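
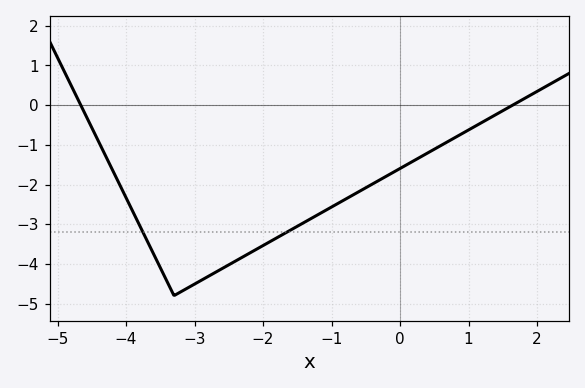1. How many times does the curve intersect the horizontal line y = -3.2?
2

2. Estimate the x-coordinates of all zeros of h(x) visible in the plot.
-4.6, 1.6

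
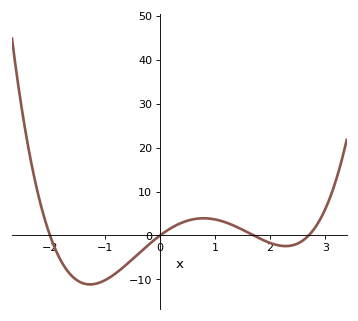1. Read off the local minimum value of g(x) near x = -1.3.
-11.2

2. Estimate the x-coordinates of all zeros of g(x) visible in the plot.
-2, 0, 1.7, 2.7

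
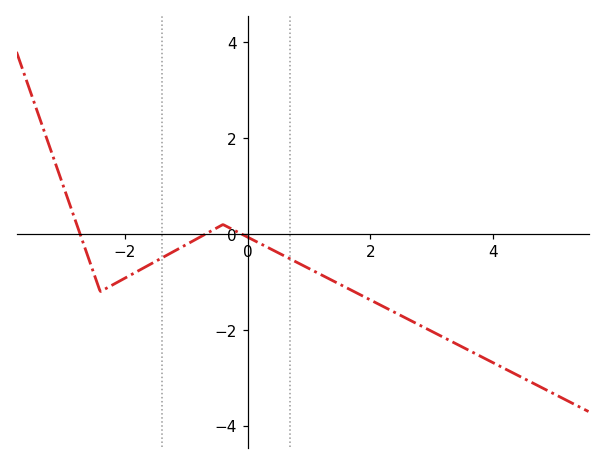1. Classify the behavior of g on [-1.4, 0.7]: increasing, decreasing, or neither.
neither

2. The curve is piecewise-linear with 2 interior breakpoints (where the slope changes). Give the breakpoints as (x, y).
(-2.4, -1.2); (-0.4, 0.2)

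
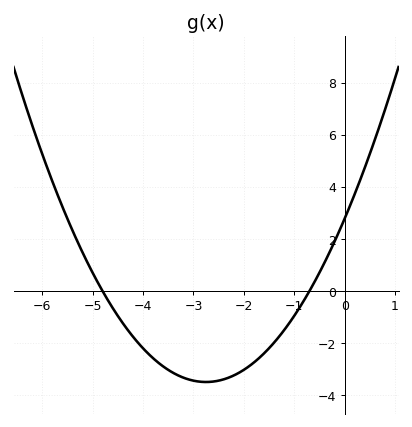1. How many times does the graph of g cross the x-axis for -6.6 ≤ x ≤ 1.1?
2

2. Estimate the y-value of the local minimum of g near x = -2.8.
-3.49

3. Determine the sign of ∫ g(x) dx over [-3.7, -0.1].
negative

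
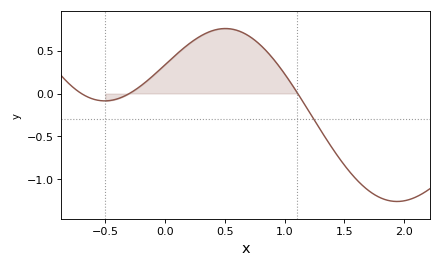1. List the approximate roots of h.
-0.7, -0.3, 1.1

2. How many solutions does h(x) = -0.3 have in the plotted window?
1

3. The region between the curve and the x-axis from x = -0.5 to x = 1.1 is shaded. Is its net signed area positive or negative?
positive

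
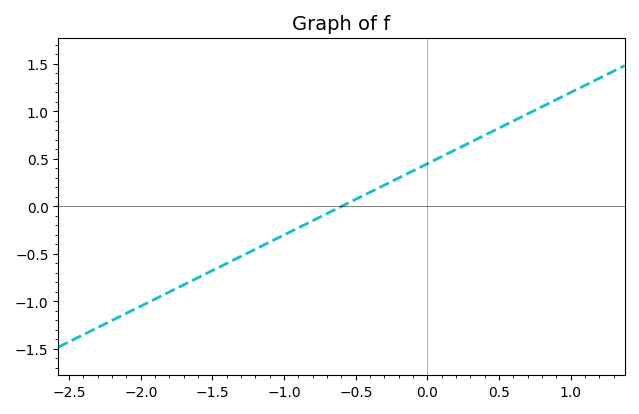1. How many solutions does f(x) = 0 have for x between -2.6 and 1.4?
1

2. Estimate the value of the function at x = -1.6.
-0.75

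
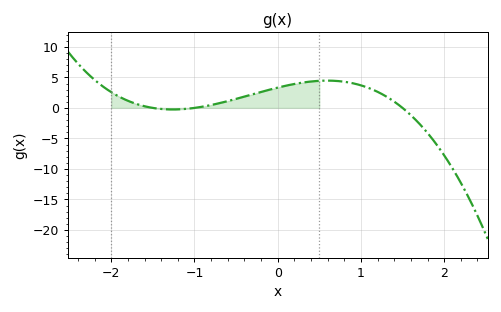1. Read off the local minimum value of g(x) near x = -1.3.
-0.255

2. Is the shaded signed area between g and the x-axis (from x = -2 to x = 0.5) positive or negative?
positive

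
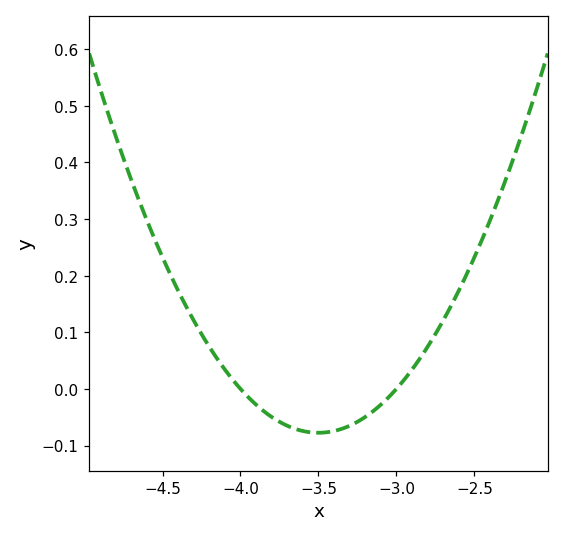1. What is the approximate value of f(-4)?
0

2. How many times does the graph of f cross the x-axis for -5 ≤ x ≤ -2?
2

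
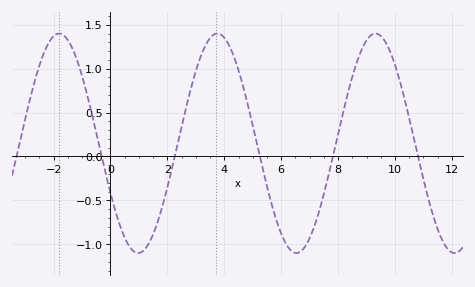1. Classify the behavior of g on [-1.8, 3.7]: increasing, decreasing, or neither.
neither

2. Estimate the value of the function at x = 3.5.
1.35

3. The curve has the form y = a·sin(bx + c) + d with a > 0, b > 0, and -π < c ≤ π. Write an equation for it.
y = 1.25sin(1.13x - 2.67) + 0.15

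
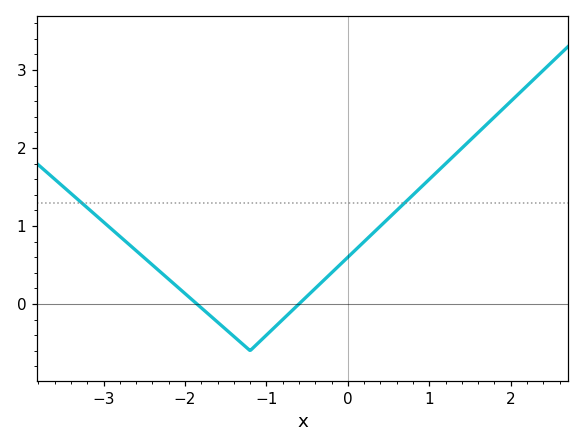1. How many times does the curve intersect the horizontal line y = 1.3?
2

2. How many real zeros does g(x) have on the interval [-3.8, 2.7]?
2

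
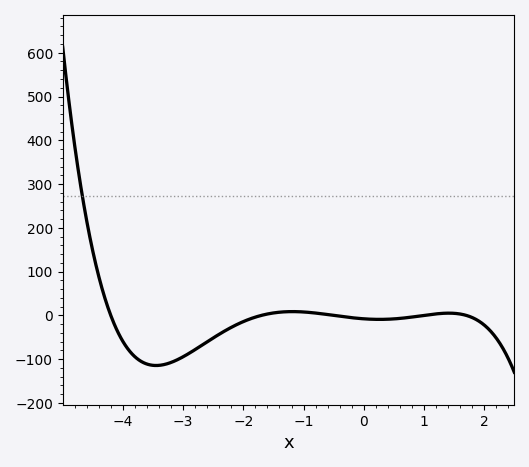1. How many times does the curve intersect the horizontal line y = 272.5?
1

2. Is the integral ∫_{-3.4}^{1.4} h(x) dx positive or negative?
negative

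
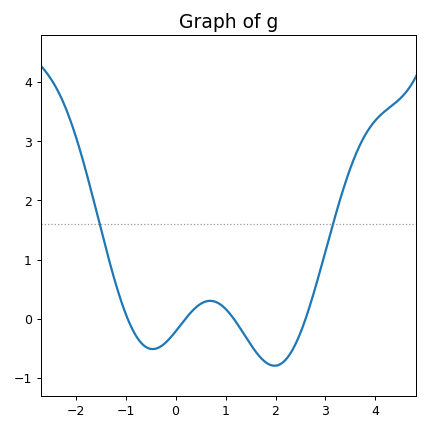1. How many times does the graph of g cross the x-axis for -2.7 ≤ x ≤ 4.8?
4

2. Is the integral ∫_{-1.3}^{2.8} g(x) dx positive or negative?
negative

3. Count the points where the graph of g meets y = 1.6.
2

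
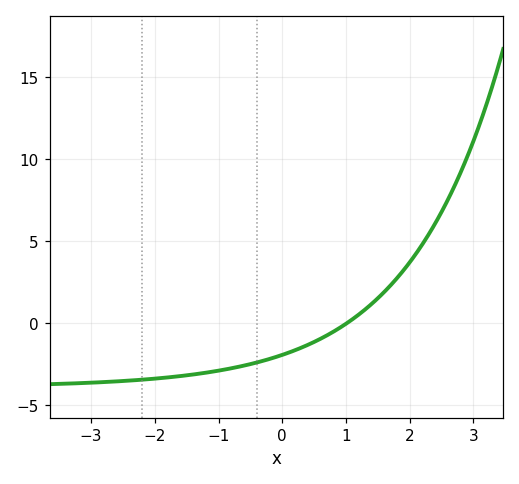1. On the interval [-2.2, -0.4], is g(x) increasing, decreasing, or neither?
increasing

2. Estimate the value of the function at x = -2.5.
-3.52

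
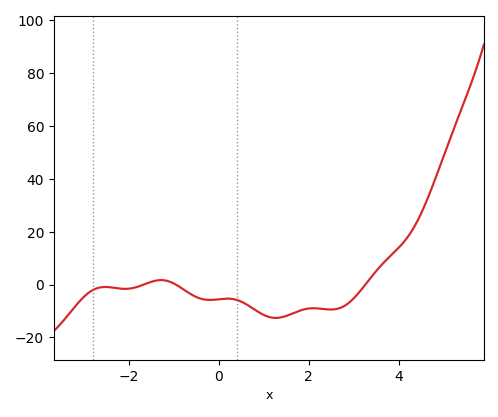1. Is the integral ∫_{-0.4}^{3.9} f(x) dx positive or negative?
negative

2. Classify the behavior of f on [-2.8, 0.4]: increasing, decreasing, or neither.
neither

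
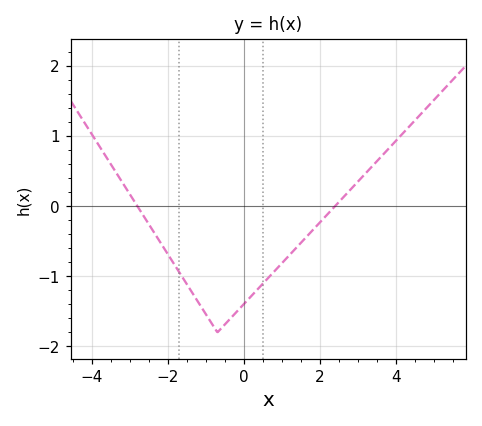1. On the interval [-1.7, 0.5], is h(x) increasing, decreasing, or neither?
neither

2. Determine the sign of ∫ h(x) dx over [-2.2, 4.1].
negative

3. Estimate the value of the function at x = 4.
0.9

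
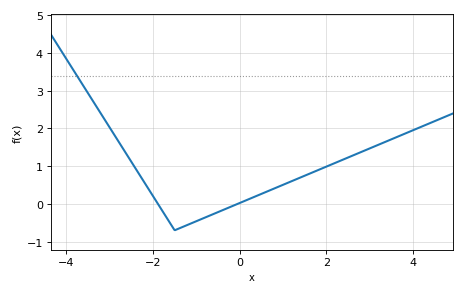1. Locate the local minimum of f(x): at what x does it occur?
-1.5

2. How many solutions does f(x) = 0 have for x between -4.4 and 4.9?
2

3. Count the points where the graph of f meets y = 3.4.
1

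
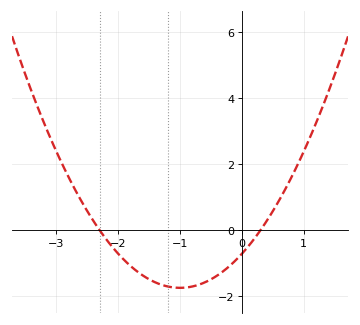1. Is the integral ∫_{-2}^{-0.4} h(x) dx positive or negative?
negative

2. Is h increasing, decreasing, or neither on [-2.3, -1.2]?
decreasing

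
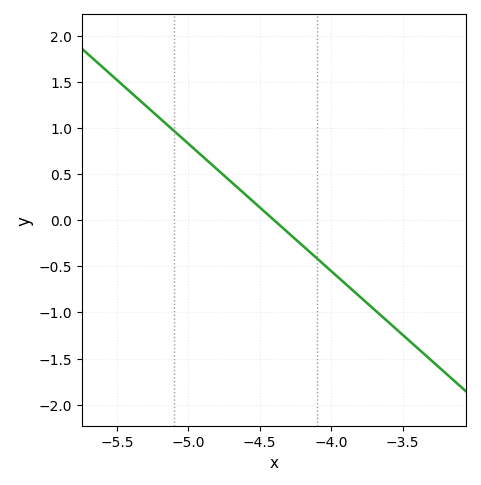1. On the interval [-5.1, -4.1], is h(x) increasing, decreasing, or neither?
decreasing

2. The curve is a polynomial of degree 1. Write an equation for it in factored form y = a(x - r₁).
y = -1.38(x + 4.4)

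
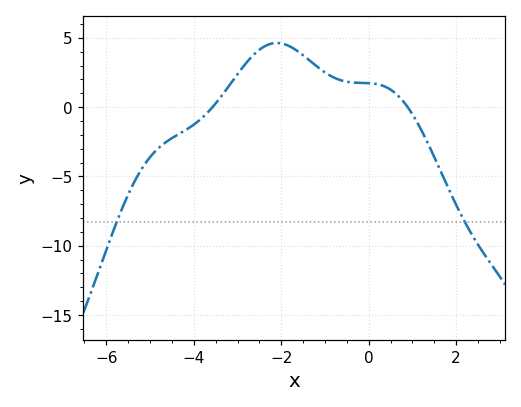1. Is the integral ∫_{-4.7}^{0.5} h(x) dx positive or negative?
positive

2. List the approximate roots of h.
-3.6, 0.8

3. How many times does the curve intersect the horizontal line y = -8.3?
2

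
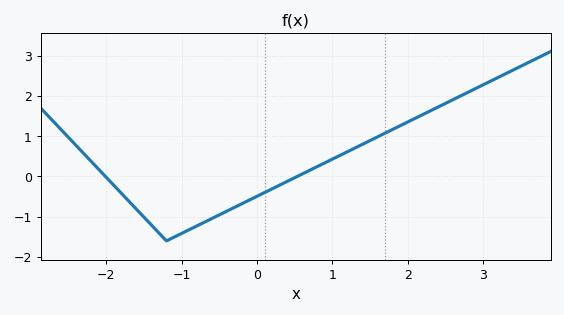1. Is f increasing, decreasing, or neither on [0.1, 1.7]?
increasing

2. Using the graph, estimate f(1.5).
0.893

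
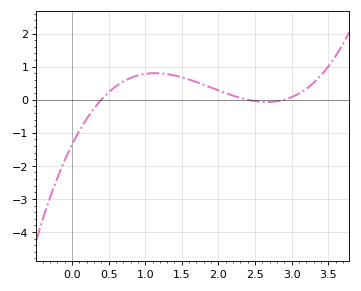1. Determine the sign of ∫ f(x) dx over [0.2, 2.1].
positive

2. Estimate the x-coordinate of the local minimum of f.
2.7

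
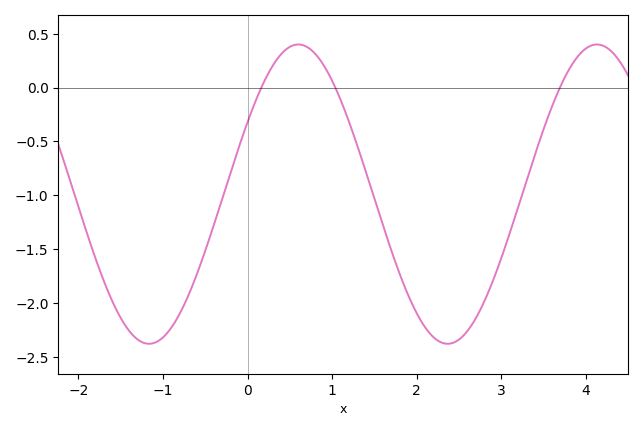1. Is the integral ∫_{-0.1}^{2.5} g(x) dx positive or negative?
negative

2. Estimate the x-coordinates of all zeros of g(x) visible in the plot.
0.2, 1, 3.7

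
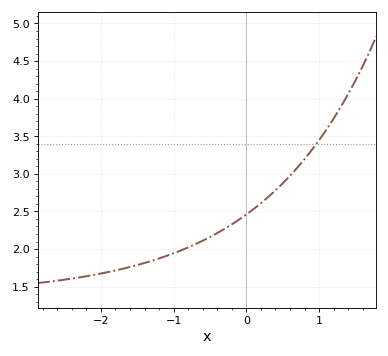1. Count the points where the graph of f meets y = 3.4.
1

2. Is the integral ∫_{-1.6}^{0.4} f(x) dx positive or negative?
positive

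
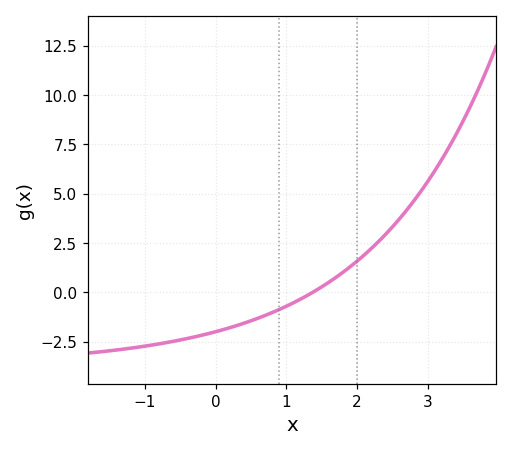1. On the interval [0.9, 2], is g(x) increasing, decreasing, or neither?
increasing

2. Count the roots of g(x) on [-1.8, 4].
1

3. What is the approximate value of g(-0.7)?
-2.54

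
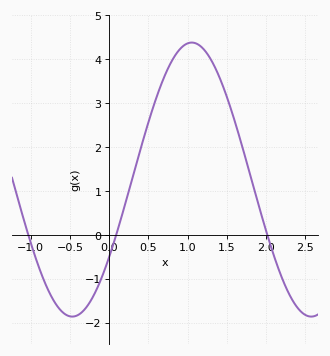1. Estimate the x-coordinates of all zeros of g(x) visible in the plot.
-1.03, 0.09, 2.02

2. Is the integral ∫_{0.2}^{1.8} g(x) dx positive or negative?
positive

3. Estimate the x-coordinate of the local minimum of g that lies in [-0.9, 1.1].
-0.471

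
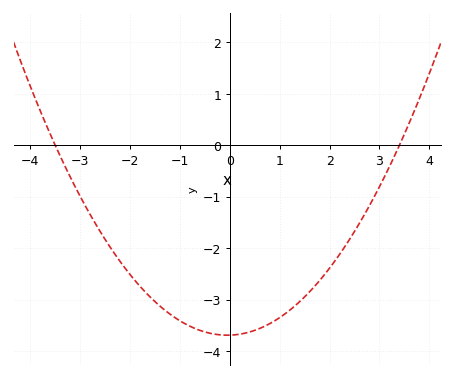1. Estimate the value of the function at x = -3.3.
-0.415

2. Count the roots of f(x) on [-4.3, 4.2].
2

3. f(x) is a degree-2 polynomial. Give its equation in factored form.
y = 0.31(x + 3.5)(x - 3.4)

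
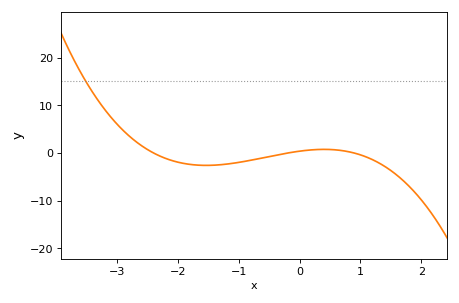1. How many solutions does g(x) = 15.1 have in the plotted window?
1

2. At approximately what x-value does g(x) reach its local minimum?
-1.5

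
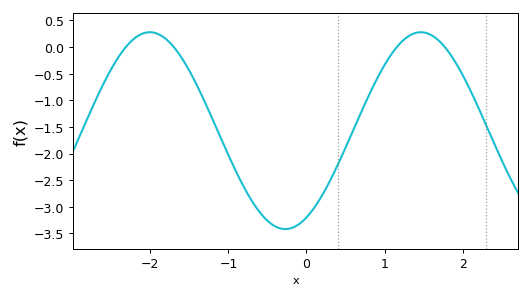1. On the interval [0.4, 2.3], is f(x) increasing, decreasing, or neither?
neither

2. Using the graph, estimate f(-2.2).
0.15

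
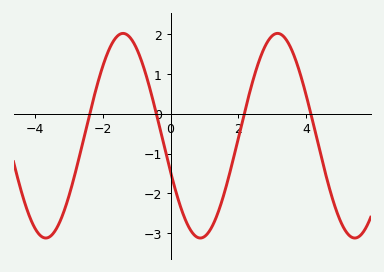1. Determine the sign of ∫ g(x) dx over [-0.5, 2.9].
negative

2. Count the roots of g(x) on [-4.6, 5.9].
4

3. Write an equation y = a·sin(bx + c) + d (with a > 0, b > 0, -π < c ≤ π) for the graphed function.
y = 2.57sin(1.38x - 2.78) - 0.55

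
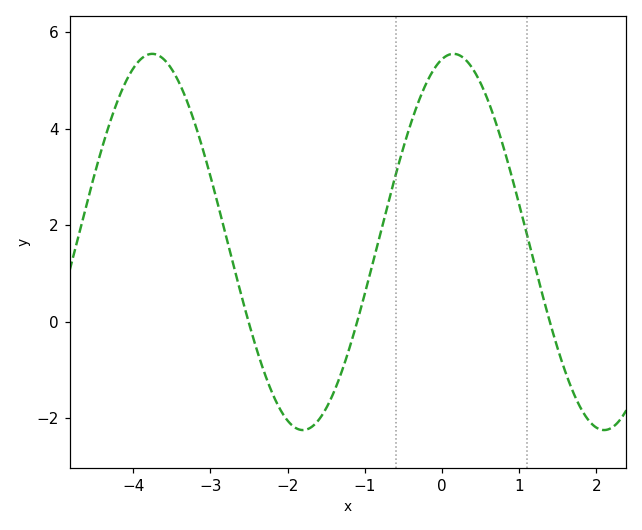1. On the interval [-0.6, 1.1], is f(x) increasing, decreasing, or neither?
neither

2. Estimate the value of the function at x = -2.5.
0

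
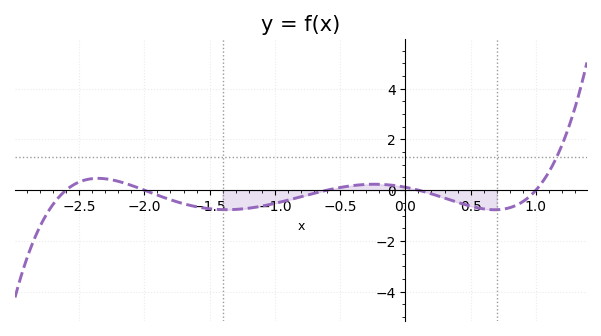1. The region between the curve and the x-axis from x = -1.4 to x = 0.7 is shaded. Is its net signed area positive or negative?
negative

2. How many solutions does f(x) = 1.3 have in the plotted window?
1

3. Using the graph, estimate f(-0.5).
0.105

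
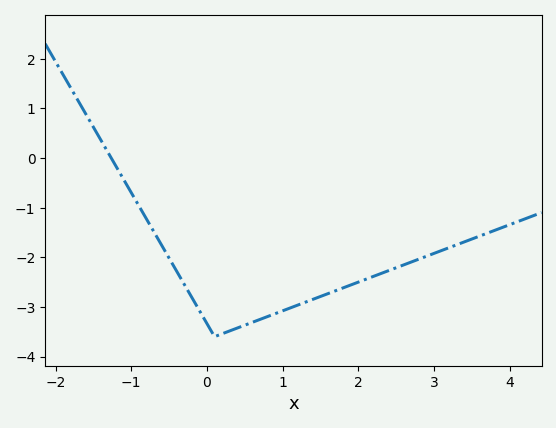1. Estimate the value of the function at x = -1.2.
-0.2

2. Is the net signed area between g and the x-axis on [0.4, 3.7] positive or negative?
negative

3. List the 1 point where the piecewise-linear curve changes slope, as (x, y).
(0.1, -3.6)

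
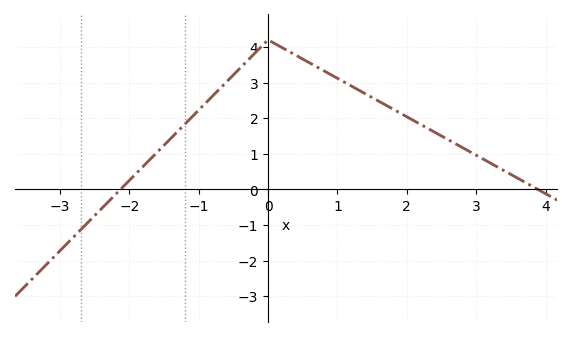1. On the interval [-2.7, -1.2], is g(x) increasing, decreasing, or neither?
increasing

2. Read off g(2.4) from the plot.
1.6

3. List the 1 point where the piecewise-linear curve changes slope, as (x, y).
(0, 4.2)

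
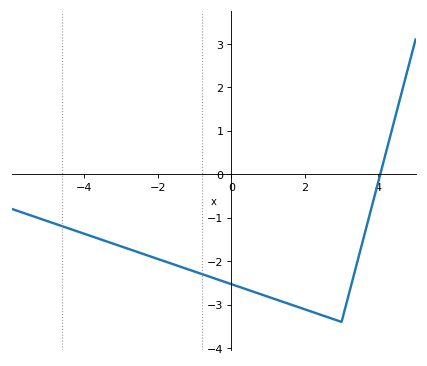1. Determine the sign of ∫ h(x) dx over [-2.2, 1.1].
negative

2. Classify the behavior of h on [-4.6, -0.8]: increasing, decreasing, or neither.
decreasing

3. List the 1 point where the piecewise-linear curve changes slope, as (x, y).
(3, -3.4)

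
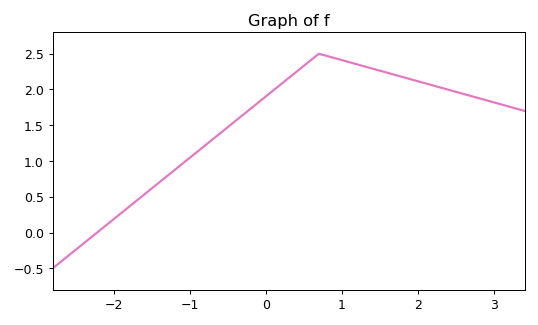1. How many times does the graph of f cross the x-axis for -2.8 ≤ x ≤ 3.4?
1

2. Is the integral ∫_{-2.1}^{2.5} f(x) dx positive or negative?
positive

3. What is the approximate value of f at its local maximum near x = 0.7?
2.5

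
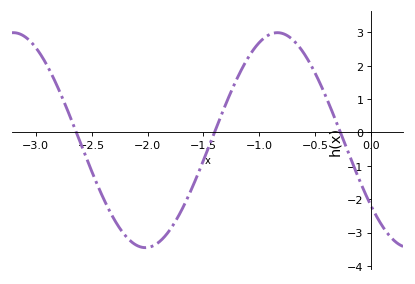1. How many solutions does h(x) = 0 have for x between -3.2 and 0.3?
3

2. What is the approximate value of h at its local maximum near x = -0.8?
2.99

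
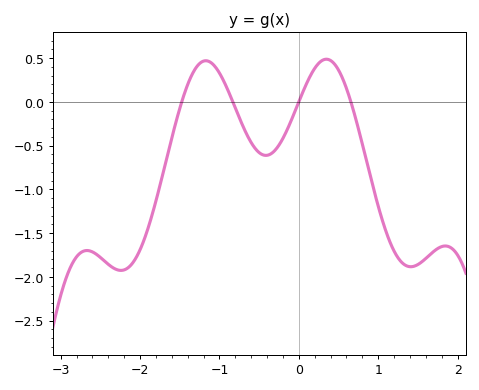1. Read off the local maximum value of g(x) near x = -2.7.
-1.7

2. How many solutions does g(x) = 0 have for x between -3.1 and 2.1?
4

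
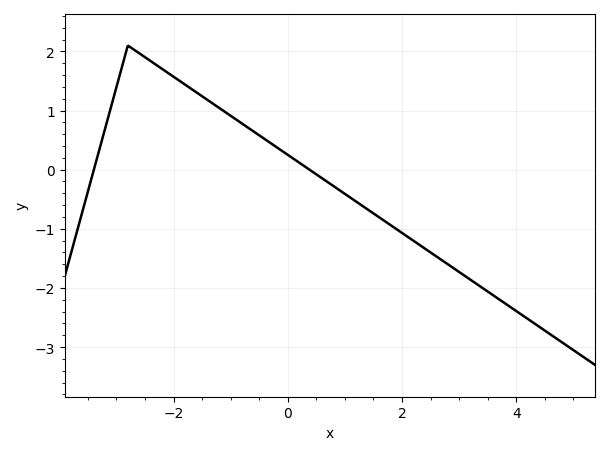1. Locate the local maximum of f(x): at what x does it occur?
-2.8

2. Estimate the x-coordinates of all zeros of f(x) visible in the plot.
-3.39, 0.38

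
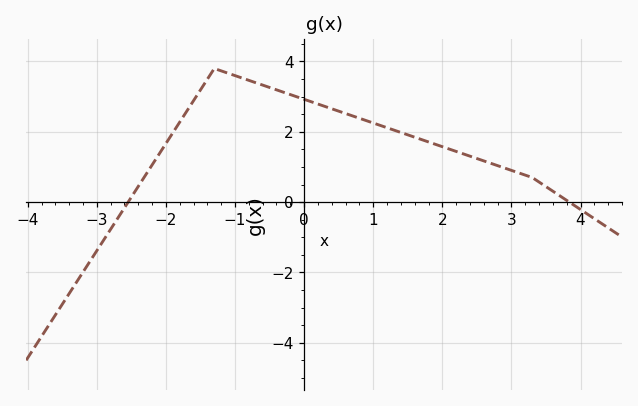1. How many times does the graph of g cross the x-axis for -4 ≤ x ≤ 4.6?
2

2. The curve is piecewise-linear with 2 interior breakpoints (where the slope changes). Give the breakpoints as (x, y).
(-1.3, 3.8); (3.3, 0.7)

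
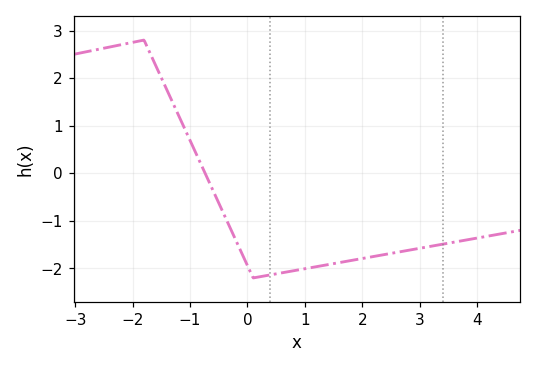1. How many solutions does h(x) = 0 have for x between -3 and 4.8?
1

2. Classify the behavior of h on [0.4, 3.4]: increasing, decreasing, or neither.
increasing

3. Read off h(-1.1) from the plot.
1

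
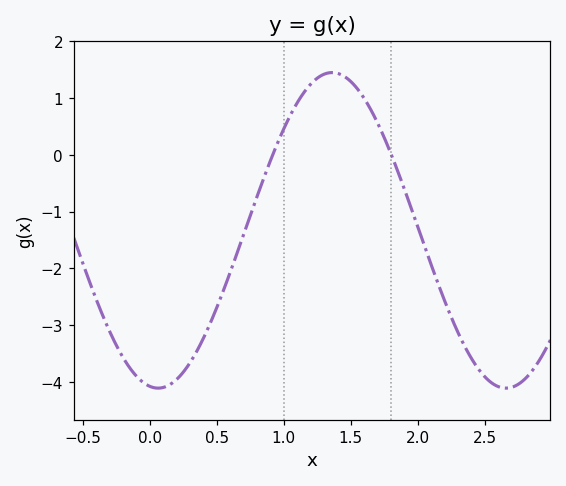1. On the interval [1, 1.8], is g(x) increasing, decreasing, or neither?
neither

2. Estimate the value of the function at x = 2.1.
-1.93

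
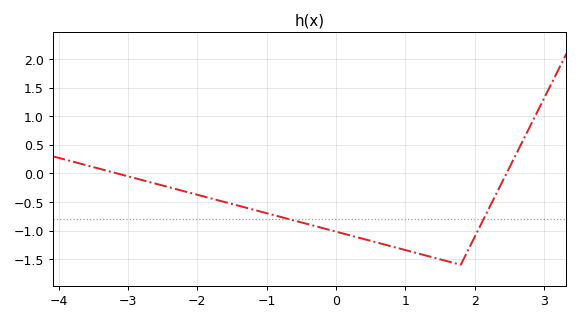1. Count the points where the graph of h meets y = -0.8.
2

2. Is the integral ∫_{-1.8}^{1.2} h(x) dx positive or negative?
negative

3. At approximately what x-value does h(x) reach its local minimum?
1.8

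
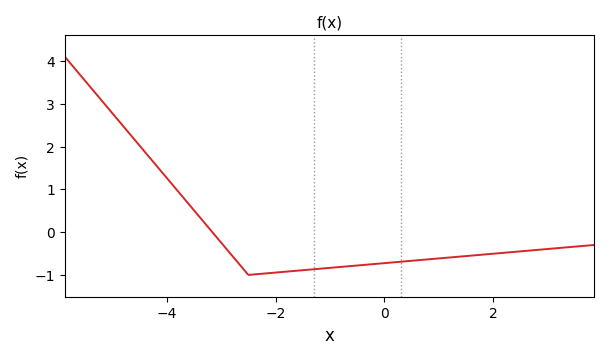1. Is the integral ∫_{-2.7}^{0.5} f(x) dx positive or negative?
negative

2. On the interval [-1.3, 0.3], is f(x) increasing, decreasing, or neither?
increasing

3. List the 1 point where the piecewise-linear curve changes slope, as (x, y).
(-2.5, -1)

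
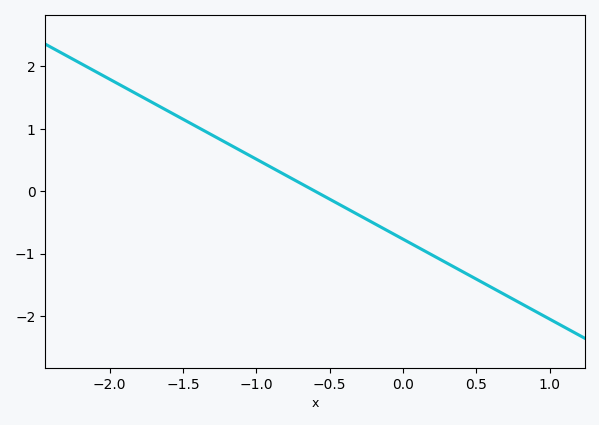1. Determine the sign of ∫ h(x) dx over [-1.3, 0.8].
negative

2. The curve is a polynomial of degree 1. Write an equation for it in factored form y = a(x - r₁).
y = -1.28(x + 0.6)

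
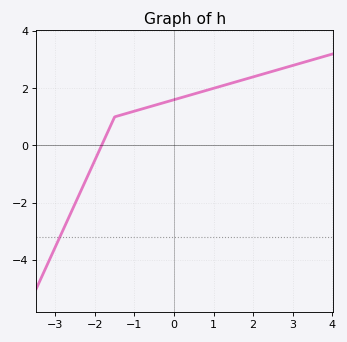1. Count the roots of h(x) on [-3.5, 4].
1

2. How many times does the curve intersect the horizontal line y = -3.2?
1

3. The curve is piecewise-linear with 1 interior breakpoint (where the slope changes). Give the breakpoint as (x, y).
(-1.5, 1)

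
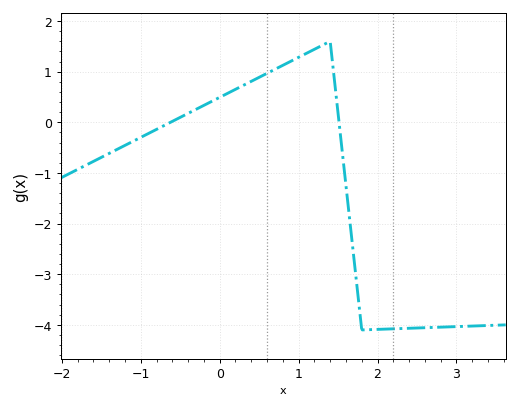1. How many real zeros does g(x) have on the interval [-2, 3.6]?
2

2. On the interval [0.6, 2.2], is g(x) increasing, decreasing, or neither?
neither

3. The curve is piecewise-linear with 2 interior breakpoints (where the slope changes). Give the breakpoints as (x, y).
(1.4, 1.6); (1.8, -4.1)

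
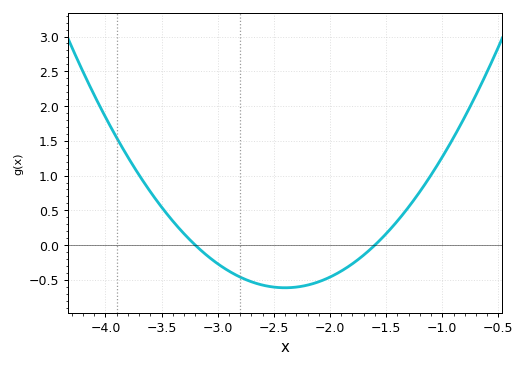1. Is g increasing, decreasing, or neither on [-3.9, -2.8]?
decreasing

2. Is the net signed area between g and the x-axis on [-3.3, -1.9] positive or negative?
negative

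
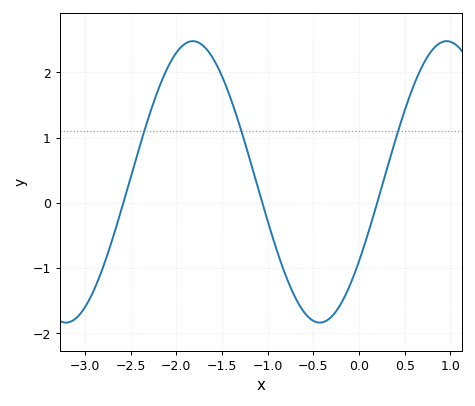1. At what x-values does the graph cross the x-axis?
-2.58, -1.06, 0.2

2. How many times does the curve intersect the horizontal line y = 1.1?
3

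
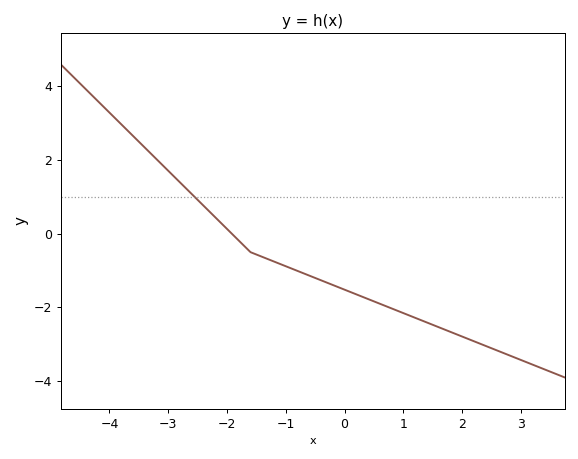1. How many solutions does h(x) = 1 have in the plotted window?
1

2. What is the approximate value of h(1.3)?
-2.34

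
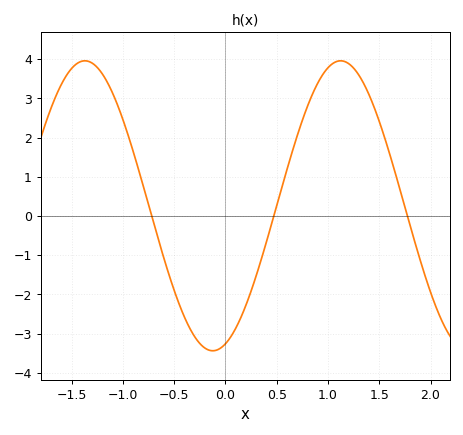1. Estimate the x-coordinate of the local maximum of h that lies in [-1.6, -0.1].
-1.37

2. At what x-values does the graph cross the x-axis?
-0.718, 0.472, 1.77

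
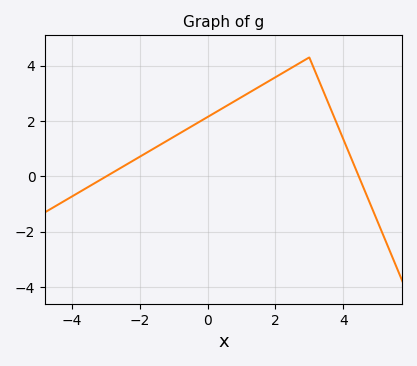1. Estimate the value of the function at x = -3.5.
-0.4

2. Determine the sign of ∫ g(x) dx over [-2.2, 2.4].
positive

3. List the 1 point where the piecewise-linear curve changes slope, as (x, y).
(3, 4.3)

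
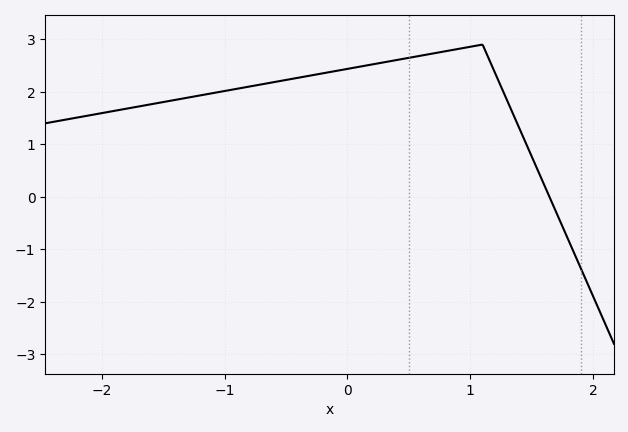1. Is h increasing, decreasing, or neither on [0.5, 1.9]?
neither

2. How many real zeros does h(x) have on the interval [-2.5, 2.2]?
1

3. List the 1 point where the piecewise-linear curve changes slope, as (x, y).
(1.1, 2.9)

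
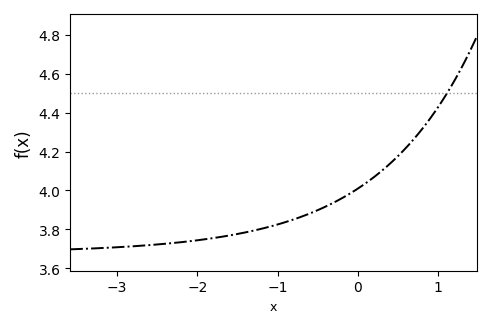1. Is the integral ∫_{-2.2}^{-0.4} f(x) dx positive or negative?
positive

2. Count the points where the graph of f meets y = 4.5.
1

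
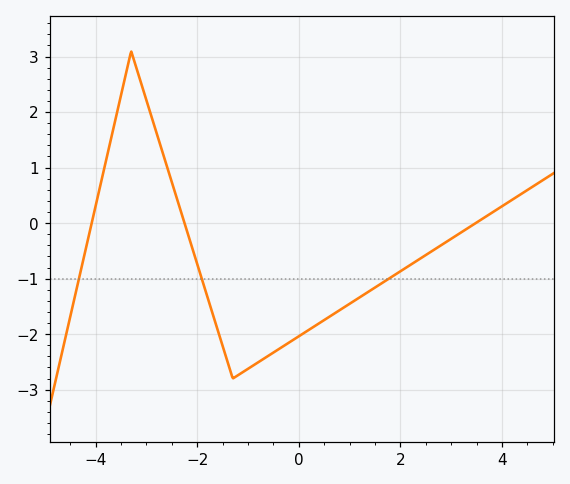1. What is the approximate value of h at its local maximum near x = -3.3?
3.1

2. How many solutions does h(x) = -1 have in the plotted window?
3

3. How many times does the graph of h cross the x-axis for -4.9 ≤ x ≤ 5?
3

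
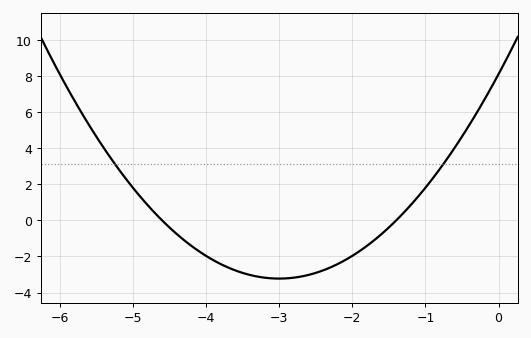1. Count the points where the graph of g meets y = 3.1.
2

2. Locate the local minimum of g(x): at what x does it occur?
-3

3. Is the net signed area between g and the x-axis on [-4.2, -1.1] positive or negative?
negative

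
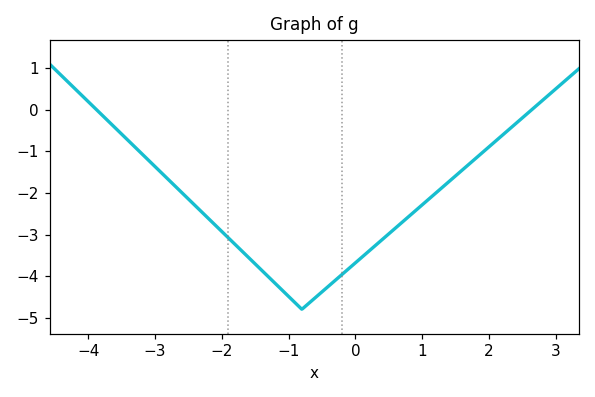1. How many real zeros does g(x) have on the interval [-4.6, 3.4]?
2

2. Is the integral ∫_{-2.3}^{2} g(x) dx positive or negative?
negative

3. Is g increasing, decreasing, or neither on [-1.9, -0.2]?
neither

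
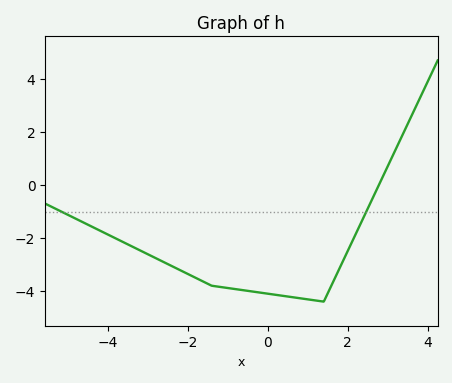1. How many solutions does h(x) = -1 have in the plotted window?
2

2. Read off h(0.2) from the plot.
-4.2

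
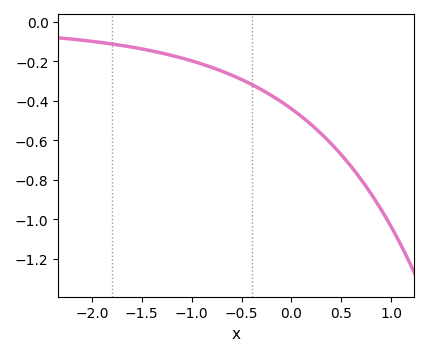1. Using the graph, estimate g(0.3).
-0.567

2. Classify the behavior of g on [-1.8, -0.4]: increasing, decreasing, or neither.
decreasing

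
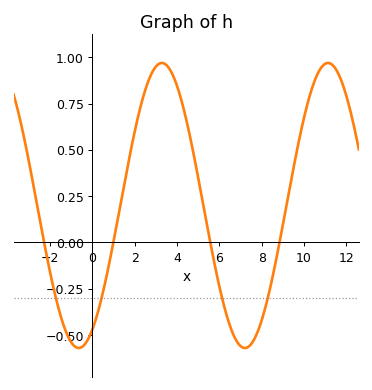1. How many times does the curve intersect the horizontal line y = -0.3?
4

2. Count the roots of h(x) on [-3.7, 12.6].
4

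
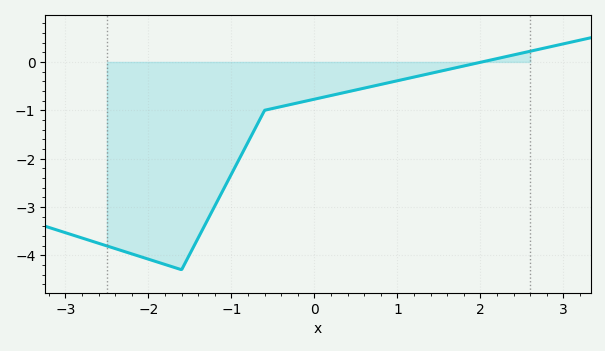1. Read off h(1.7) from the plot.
-0.1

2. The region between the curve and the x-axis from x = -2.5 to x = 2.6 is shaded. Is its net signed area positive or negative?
negative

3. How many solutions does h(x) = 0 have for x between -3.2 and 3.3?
1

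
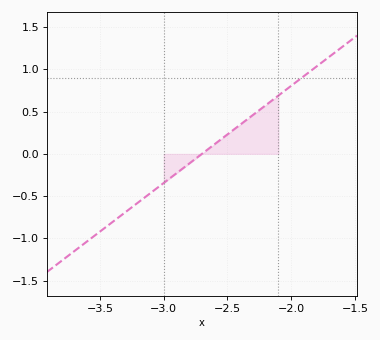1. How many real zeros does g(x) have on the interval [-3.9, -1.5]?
1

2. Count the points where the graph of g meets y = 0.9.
1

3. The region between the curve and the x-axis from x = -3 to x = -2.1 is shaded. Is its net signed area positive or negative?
positive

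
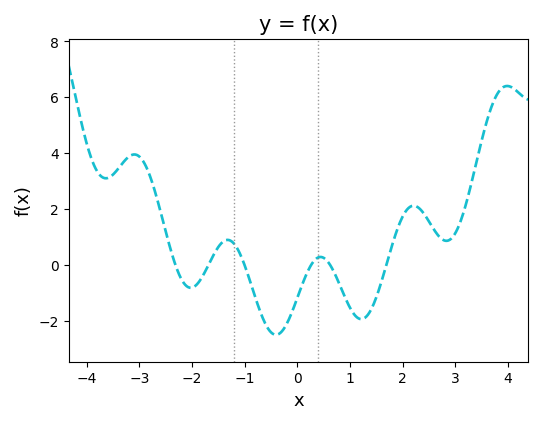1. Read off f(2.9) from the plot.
0.903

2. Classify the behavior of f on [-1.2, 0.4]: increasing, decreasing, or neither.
neither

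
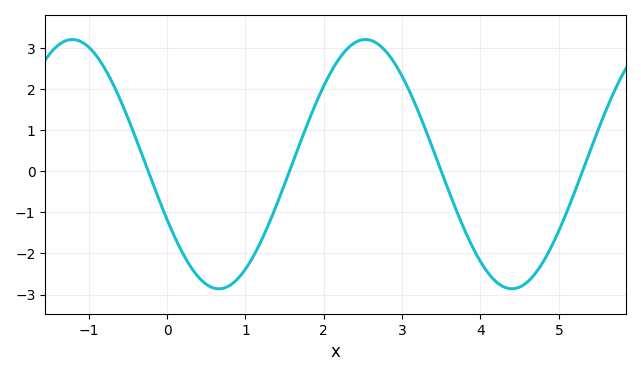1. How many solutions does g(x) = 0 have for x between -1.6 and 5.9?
4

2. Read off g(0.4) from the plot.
-2.57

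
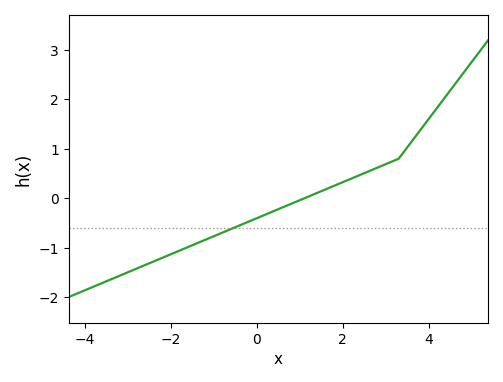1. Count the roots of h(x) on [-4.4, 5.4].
1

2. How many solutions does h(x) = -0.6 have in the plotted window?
1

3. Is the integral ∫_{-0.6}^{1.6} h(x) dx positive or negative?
negative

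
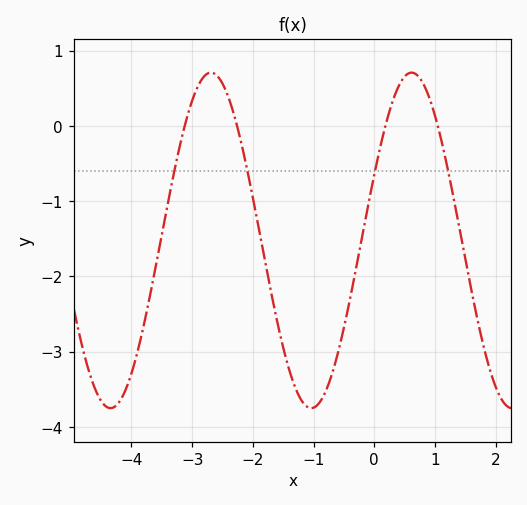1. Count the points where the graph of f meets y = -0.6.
4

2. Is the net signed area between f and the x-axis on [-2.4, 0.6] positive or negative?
negative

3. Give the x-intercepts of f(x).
-3.12, -2.26, 0.184, 1.05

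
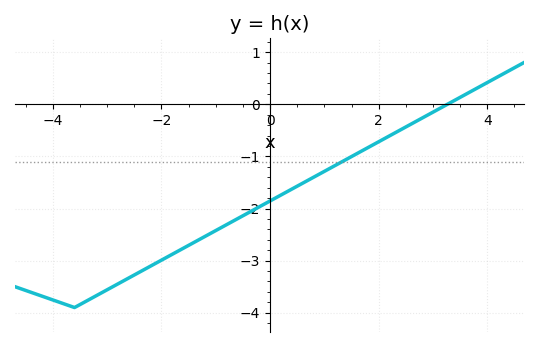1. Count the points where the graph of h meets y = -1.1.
1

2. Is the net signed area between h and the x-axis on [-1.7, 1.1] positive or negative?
negative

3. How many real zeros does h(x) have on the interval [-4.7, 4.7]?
1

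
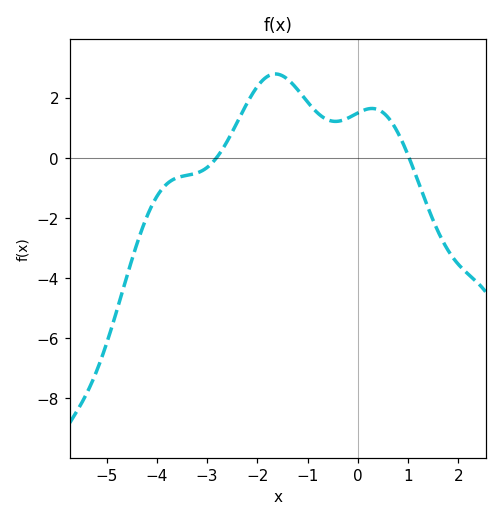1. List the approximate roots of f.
-2.81, 1.02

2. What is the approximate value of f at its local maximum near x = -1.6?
2.8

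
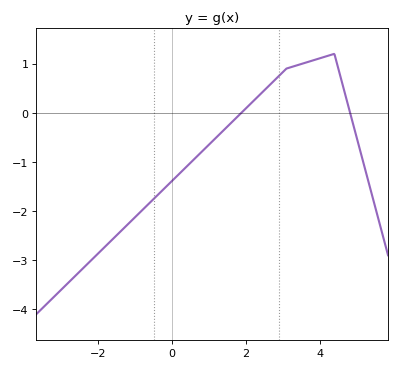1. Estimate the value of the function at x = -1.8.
-2.7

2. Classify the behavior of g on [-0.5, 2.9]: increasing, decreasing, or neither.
increasing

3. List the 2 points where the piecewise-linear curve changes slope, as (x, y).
(3.1, 0.9); (4.4, 1.2)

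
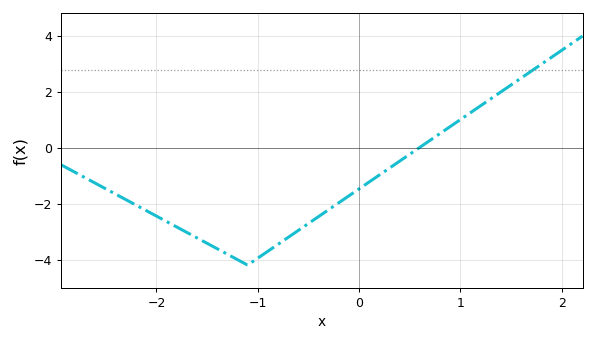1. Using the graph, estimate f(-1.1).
-4.2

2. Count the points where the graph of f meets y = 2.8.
1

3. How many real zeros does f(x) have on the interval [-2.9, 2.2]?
1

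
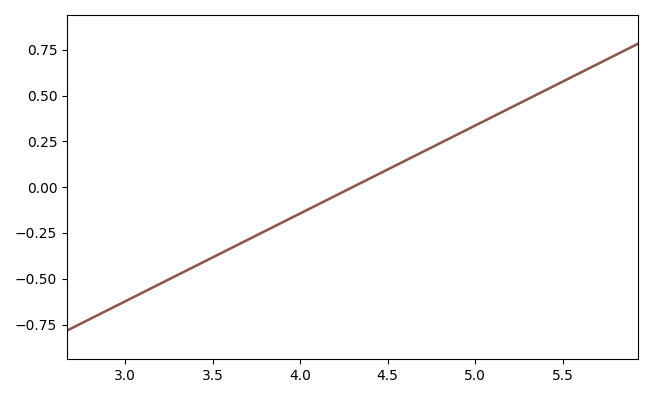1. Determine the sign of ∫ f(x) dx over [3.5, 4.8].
negative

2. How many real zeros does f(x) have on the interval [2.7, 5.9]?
1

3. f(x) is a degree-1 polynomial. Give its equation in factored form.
y = 0.48(x - 4.3)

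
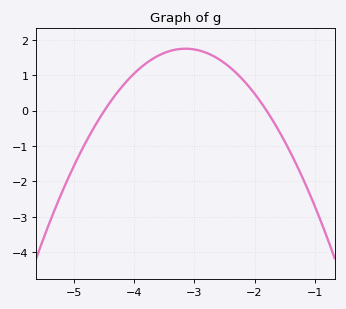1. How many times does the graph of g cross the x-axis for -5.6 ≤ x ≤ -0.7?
2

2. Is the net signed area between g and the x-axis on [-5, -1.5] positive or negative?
positive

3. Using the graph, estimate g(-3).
1.7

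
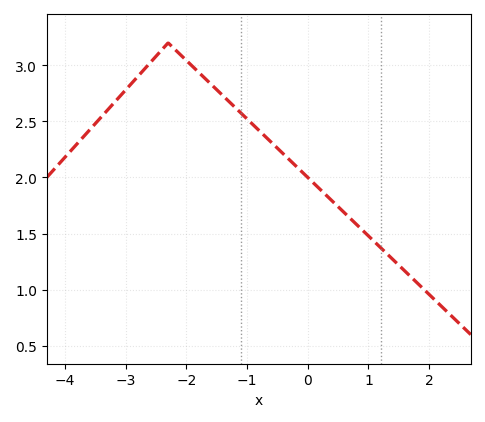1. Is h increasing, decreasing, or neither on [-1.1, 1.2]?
decreasing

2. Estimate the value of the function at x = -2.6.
3.02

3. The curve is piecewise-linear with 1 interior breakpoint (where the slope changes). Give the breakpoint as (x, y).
(-2.3, 3.2)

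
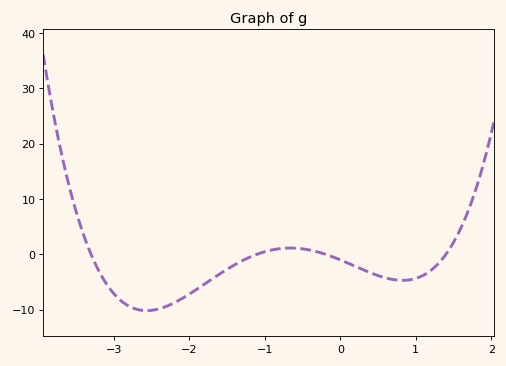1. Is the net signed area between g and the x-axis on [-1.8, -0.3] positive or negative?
negative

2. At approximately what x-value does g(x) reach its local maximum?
-0.7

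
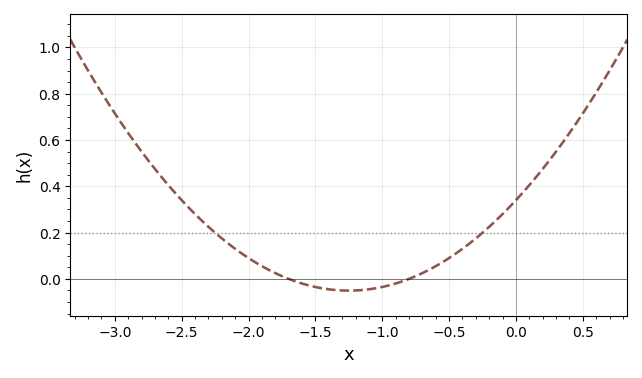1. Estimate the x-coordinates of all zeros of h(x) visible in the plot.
-1.7, -0.8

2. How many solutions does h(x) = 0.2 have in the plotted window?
2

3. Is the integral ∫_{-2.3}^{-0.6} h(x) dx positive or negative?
positive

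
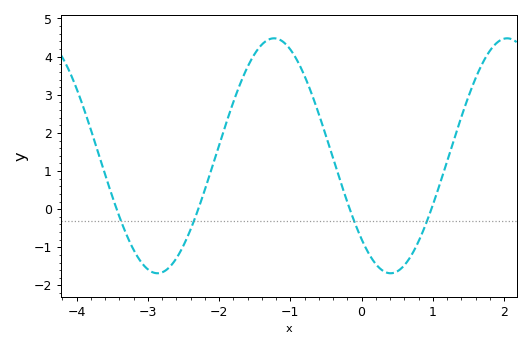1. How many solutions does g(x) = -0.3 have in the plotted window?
4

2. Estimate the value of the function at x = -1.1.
4.4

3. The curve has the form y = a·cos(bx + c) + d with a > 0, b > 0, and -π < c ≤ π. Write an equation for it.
y = 3.08cos(1.9x + 2.4) + 1.4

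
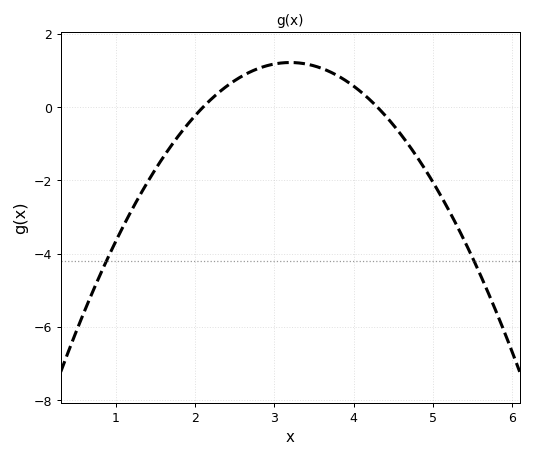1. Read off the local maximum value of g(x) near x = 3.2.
1.2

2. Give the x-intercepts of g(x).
2.1, 4.3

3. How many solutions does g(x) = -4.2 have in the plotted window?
2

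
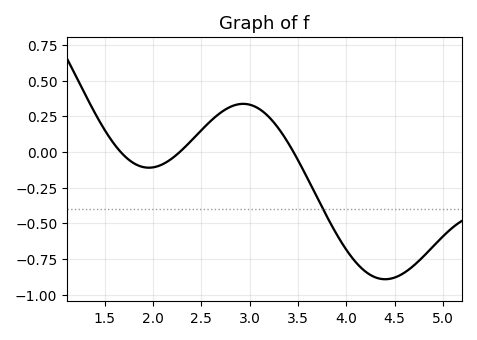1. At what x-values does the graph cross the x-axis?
1.67, 2.28, 3.45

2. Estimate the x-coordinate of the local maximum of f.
2.93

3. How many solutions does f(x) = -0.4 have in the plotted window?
1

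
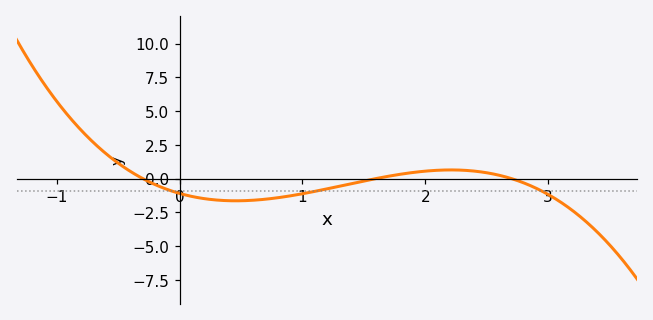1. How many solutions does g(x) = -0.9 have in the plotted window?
3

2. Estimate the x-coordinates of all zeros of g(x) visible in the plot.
-0.3, 1.6, 2.7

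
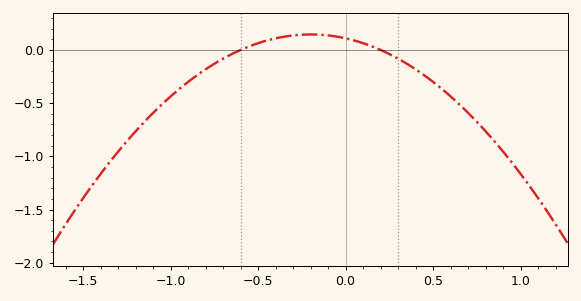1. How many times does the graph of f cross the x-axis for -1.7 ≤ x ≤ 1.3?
2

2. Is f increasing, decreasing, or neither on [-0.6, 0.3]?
neither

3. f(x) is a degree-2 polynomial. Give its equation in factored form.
y = -0.91(x + 0.6)(x - 0.2)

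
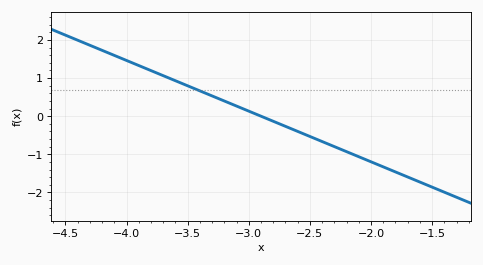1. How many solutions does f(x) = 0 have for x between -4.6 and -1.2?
1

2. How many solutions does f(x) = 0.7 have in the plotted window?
1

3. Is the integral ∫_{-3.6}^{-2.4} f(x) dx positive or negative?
positive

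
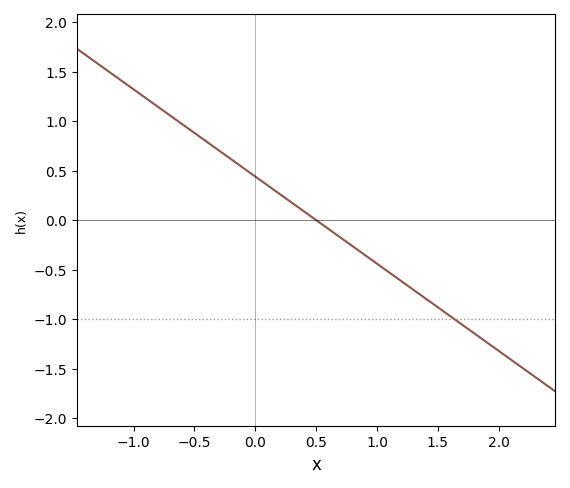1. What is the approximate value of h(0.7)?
-0.176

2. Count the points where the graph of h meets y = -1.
1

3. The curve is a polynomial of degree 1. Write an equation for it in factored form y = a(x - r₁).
y = -0.88(x - 0.5)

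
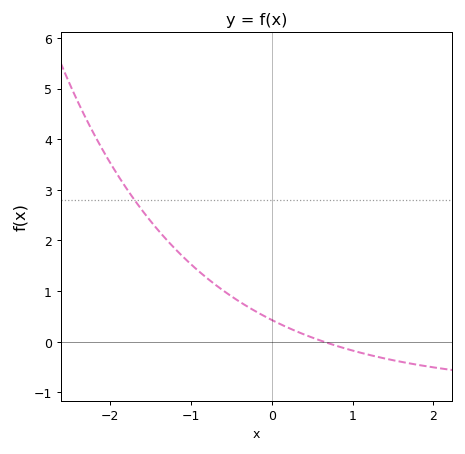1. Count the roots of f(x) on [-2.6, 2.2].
1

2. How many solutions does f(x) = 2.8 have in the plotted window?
1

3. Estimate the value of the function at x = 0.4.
0.1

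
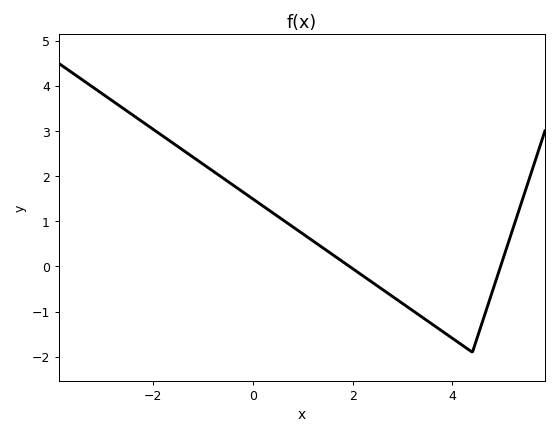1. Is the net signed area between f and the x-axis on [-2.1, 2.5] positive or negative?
positive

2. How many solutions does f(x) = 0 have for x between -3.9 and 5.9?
2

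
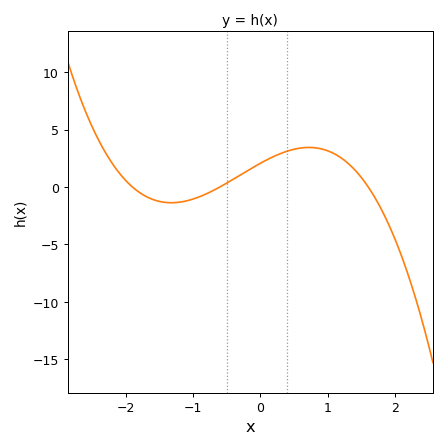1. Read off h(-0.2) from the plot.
1.5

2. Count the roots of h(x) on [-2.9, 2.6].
3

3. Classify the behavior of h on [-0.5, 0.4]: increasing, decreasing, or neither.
increasing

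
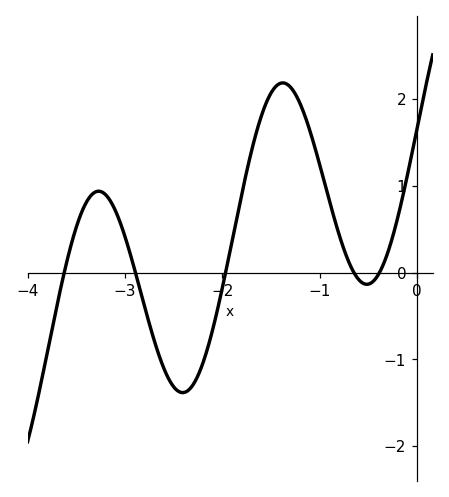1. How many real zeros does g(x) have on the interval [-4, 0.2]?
5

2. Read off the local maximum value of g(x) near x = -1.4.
2.2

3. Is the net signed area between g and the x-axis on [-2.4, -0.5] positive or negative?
positive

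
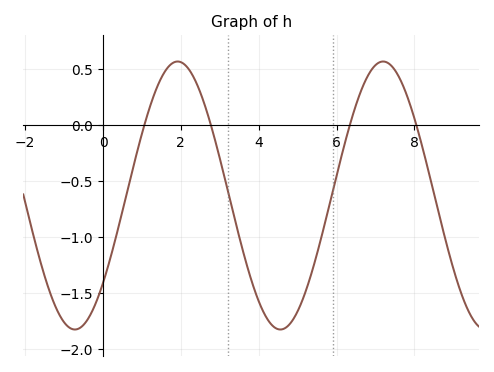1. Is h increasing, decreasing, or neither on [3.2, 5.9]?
neither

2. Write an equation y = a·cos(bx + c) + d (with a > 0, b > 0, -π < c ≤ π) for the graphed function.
y = 1.2cos(1.19x - 2.28) - 0.63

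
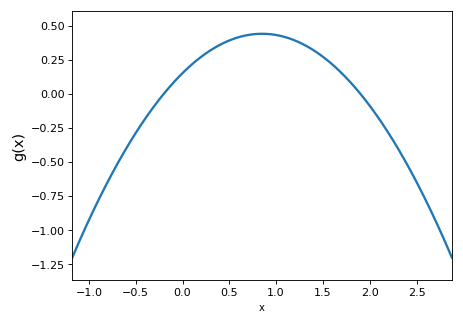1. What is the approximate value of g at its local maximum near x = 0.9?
0.441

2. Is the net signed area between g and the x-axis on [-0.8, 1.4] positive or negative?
positive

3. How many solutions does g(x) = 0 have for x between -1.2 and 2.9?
2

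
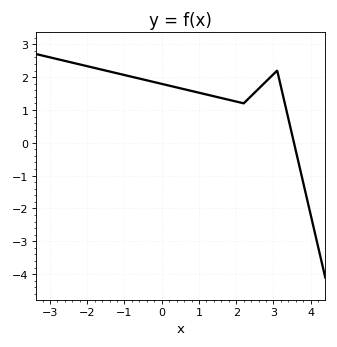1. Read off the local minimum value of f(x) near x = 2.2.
1.2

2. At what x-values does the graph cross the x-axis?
3.55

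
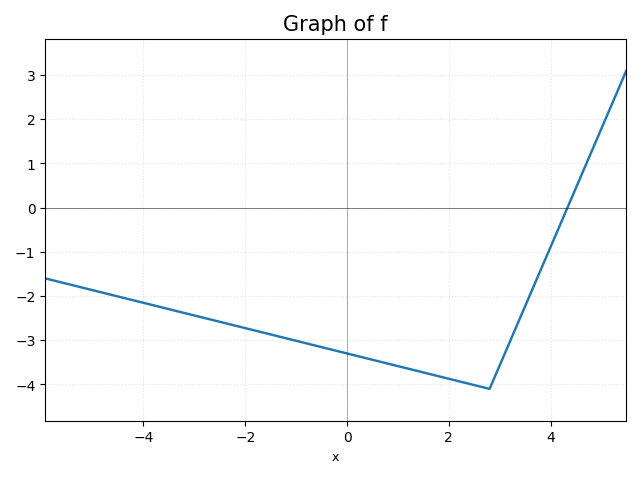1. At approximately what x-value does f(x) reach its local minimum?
2.8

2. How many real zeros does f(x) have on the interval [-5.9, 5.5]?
1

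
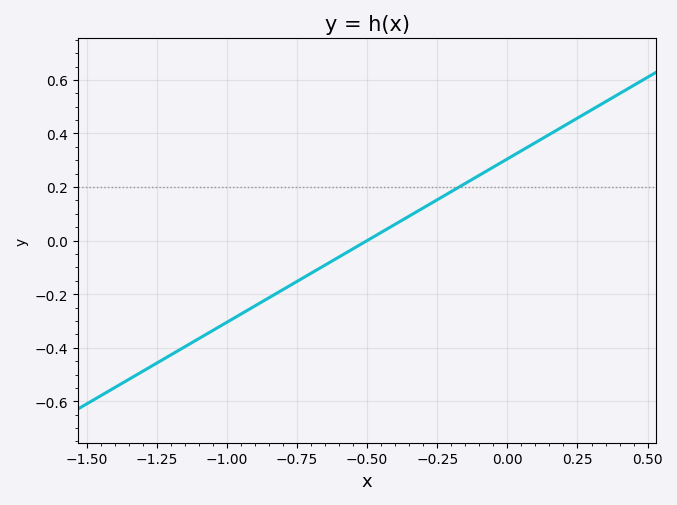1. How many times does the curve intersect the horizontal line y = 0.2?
1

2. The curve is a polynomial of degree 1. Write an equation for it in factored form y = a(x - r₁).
y = 0.61(x + 0.5)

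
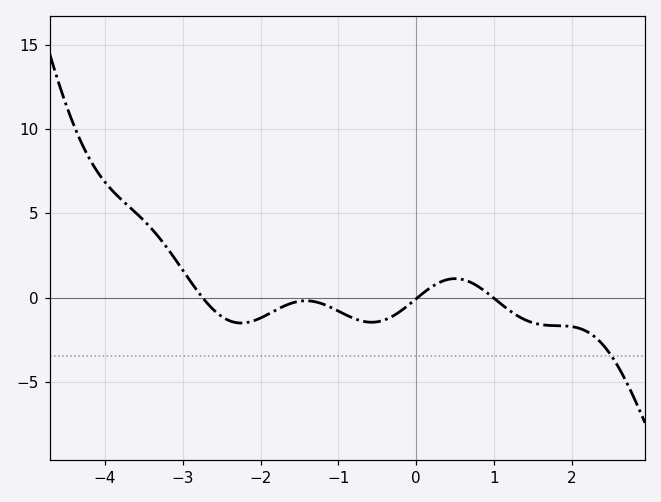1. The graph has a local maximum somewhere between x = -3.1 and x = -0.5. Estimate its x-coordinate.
-1.4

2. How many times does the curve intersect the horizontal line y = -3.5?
1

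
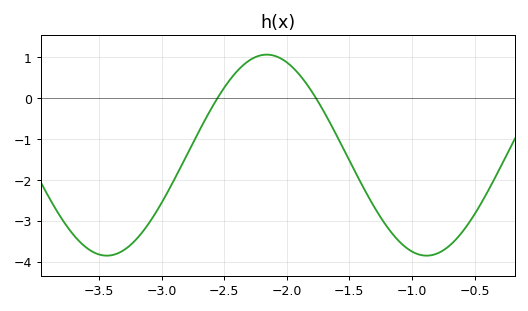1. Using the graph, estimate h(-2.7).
-0.8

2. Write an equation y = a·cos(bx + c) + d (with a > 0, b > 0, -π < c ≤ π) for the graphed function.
y = 2.46cos(2.5x - 0.97) - 1.39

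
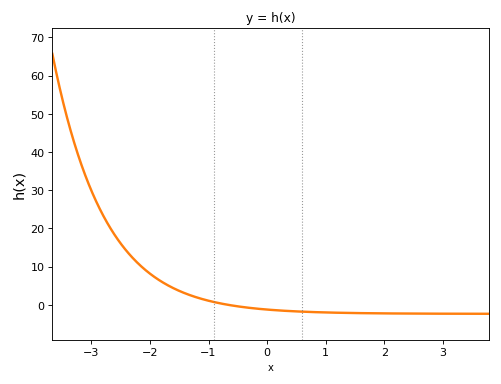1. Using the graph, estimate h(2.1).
-2.24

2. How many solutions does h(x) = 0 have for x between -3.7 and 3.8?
1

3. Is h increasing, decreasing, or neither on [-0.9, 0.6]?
decreasing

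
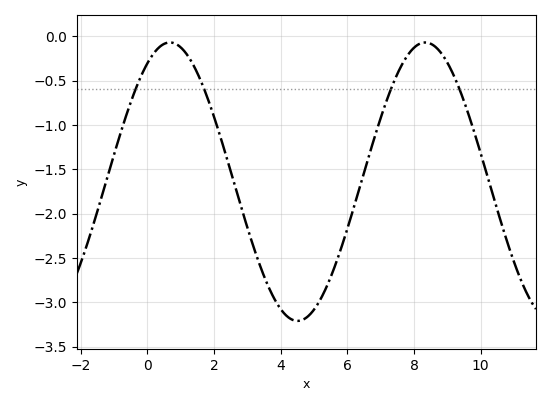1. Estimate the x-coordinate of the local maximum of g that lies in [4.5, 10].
8.33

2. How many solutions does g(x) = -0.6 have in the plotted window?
4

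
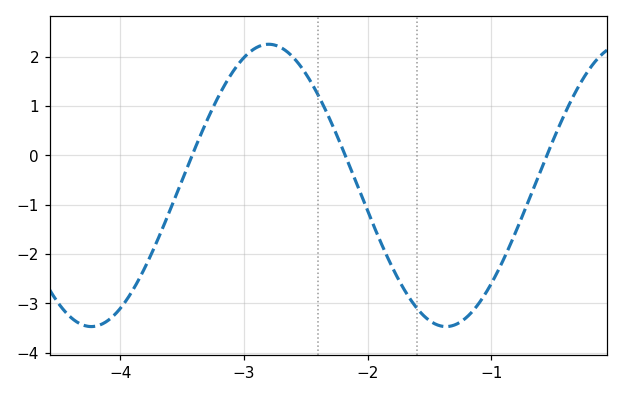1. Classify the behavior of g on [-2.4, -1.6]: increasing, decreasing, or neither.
decreasing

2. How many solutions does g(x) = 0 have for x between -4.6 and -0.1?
3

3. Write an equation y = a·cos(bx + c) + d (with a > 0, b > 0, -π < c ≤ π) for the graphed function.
y = 2.86cos(2.19x - 0.152) - 0.61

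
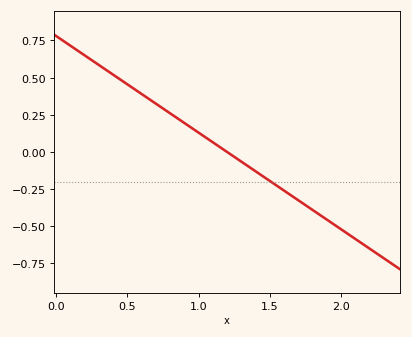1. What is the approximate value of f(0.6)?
0.39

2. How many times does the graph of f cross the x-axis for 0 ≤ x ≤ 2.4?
1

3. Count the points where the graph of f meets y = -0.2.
1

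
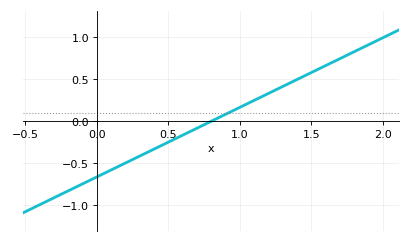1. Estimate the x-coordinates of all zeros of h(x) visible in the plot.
0.8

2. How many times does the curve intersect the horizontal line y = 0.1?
1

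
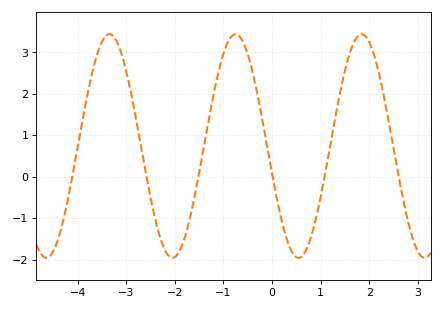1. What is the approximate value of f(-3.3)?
3.42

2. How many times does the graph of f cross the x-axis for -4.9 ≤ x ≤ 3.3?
6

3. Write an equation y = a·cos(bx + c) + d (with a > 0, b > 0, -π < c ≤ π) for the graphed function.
y = 2.7cos(2.42x + 1.82) + 0.74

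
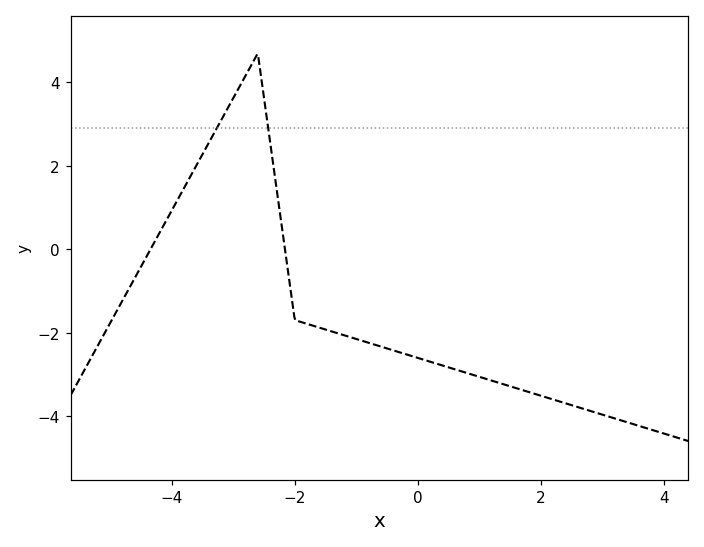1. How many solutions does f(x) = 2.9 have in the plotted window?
2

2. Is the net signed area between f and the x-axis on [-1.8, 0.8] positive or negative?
negative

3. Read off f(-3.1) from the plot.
3.4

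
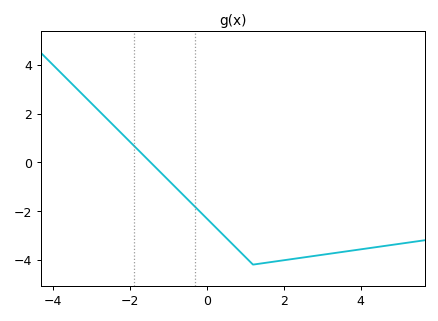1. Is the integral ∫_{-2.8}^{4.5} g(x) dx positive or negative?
negative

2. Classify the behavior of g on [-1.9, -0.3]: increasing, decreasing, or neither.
decreasing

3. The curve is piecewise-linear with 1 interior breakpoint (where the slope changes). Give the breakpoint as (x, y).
(1.2, -4.2)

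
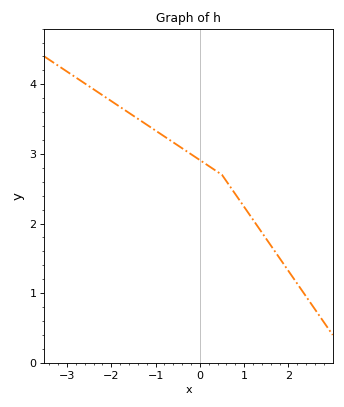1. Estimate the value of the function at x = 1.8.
1.5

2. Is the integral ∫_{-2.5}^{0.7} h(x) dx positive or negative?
positive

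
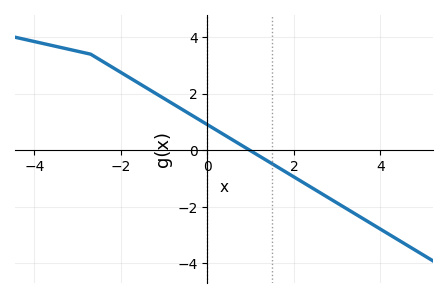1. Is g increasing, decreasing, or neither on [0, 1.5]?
decreasing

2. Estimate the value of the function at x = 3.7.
-2.6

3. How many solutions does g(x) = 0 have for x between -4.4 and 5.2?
1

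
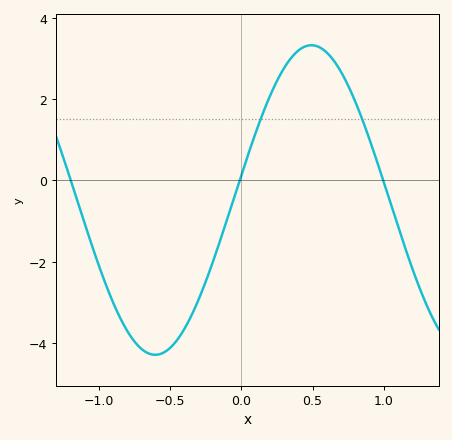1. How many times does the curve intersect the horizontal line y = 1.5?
2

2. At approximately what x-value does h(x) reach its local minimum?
-0.603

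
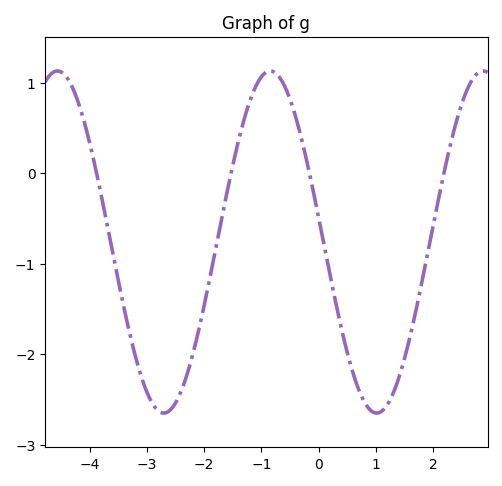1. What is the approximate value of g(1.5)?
-2.04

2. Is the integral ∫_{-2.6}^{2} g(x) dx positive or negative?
negative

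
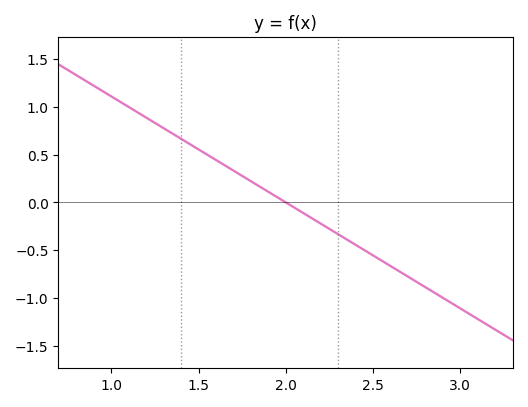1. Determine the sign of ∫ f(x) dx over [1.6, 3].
negative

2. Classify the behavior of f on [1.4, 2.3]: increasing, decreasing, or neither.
decreasing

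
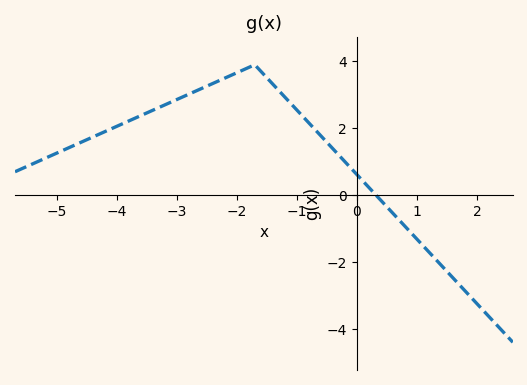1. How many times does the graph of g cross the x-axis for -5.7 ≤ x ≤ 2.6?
1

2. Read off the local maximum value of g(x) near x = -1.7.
3.9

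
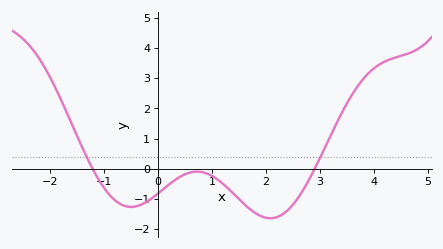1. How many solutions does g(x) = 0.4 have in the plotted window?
2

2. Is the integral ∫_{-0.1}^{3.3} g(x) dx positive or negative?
negative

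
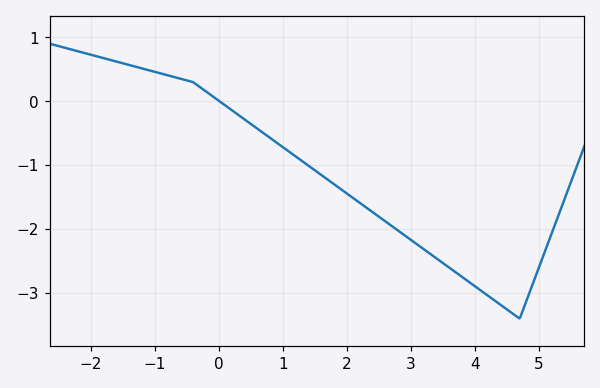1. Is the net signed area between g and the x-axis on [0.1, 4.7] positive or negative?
negative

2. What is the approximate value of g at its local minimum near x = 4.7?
-3.4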